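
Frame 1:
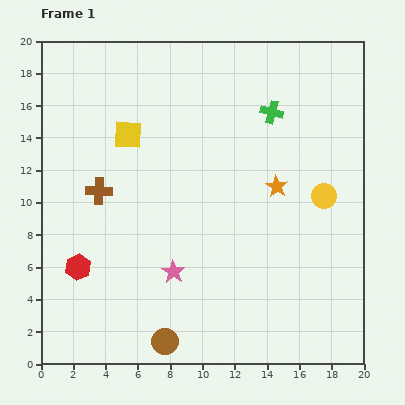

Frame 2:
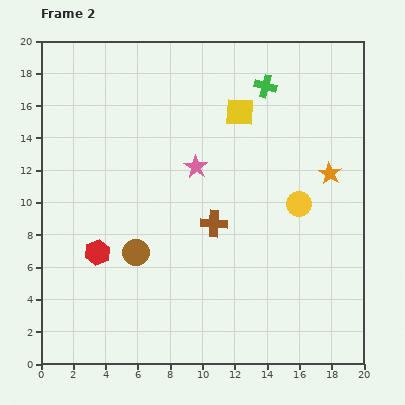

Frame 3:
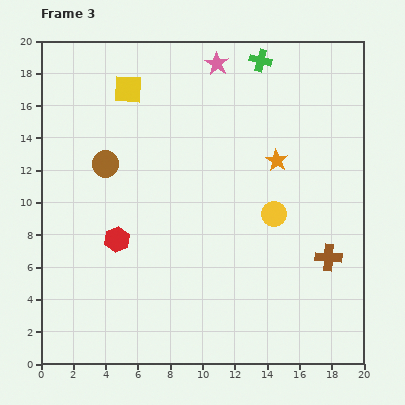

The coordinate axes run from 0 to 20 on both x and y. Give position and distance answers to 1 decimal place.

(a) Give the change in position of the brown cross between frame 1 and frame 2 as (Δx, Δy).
(7.1, -2.0)

The brown cross was at (3.6, 10.7) in frame 1 and (10.7, 8.7) in frame 2.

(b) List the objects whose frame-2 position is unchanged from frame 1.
none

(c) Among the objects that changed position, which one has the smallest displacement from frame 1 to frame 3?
the orange star

(moved 1.6)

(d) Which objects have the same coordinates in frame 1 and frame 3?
none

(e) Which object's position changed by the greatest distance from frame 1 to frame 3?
the brown cross

(moved 14.8; next 13.2)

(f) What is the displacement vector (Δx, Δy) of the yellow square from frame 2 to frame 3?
(-6.9, 1.4)

The yellow square was at (12.3, 15.6) in frame 2 and (5.4, 17.0) in frame 3.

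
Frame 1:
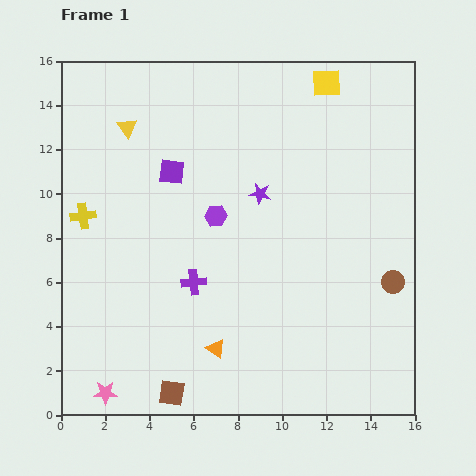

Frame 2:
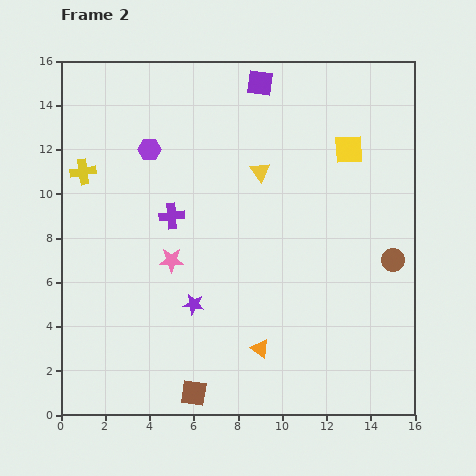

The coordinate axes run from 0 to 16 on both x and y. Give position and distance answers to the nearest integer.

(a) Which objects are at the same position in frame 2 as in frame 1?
none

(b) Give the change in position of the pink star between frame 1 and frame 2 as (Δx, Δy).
(3, 6)

The pink star was at (2, 1) in frame 1 and (5, 7) in frame 2.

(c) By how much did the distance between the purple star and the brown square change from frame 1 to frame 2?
-6

Distance in frame 1: 10. Distance in frame 2: 4.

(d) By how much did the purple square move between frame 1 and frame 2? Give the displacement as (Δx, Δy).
(4, 4)

The purple square was at (5, 11) in frame 1 and (9, 15) in frame 2.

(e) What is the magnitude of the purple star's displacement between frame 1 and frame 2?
6

The purple star moved from (9, 10) to (6, 5), a distance of √(3² + 5²) ≈ 6.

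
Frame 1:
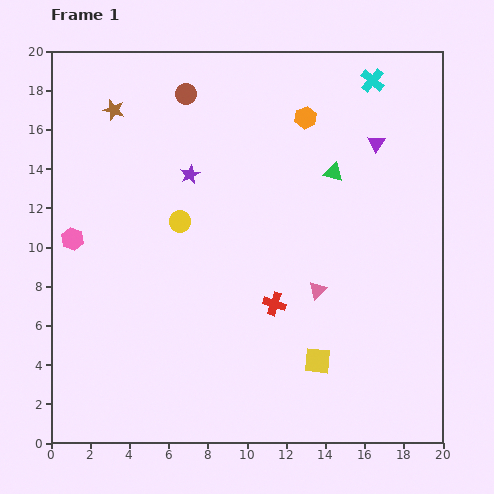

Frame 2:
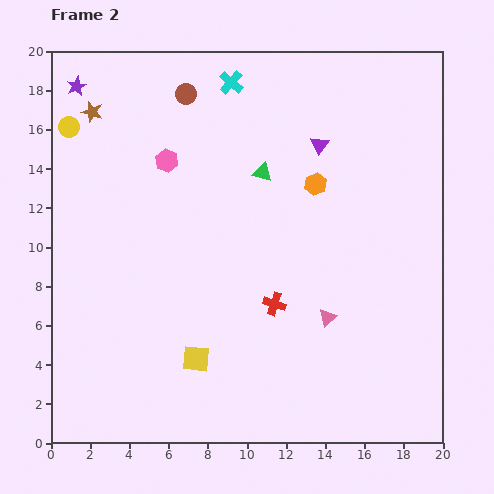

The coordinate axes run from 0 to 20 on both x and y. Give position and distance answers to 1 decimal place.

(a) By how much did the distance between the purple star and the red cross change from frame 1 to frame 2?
+7.1

Distance in frame 1: 7.9. Distance in frame 2: 15.0.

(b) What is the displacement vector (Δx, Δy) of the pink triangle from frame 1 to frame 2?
(0.5, -1.4)

The pink triangle was at (13.6, 7.8) in frame 1 and (14.1, 6.4) in frame 2.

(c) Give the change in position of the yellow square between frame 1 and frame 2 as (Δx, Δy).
(-6.2, 0.1)

The yellow square was at (13.6, 4.2) in frame 1 and (7.4, 4.3) in frame 2.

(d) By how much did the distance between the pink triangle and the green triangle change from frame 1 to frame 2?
+2.0

Distance in frame 1: 6.1. Distance in frame 2: 8.1.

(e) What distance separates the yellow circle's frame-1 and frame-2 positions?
7.5

The yellow circle moved from (6.6, 11.3) to (0.9, 16.1), a distance of √(5.7² + 4.8²) ≈ 7.5.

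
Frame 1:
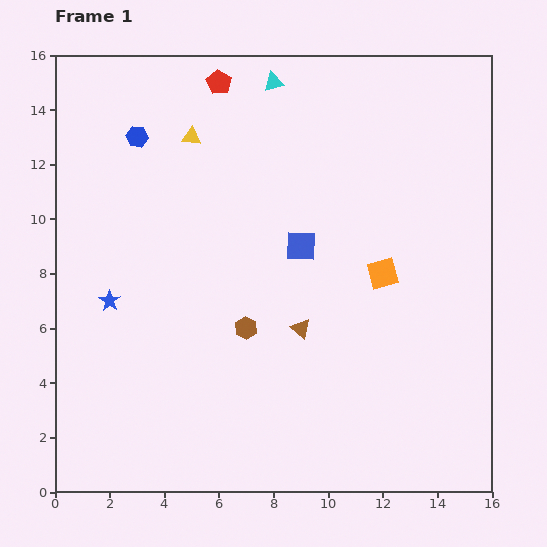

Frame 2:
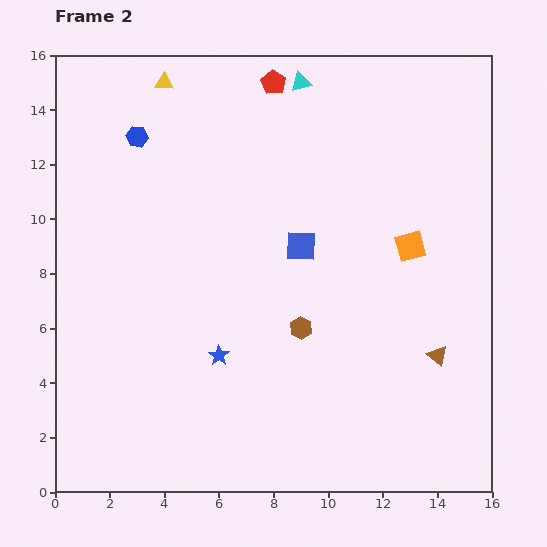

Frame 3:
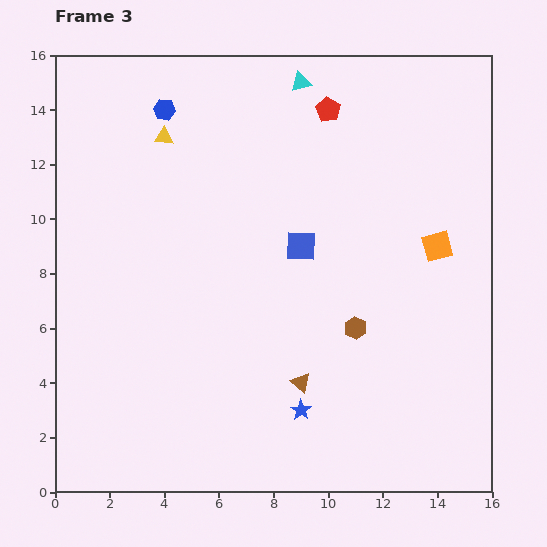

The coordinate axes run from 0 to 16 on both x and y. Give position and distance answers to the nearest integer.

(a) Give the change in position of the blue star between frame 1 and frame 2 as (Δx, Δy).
(4, -2)

The blue star was at (2, 7) in frame 1 and (6, 5) in frame 2.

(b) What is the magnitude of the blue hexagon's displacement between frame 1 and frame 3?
1

The blue hexagon moved from (3, 13) to (4, 14), a distance of √(1² + 1²) ≈ 1.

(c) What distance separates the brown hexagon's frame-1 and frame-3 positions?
4

The brown hexagon moved from (7, 6) to (11, 6), a distance of √(4² + 0²) ≈ 4.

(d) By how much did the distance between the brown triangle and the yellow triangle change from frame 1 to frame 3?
+2

Distance in frame 1: 8. Distance in frame 3: 10.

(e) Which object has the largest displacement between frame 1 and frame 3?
the blue star

(moved 8; next 4)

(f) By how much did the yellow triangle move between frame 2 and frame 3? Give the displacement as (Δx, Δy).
(0, -2)

The yellow triangle was at (4, 15) in frame 2 and (4, 13) in frame 3.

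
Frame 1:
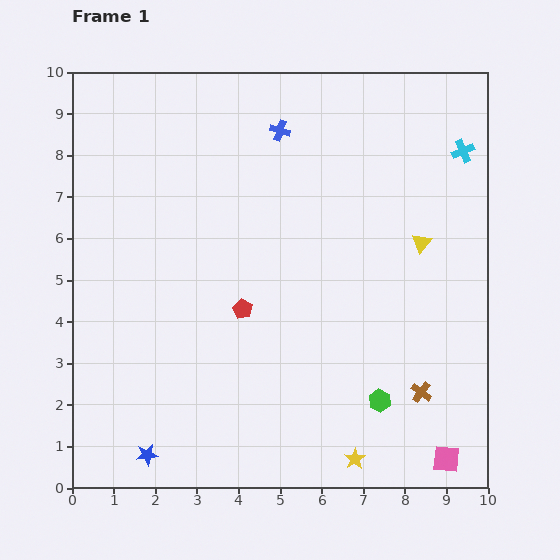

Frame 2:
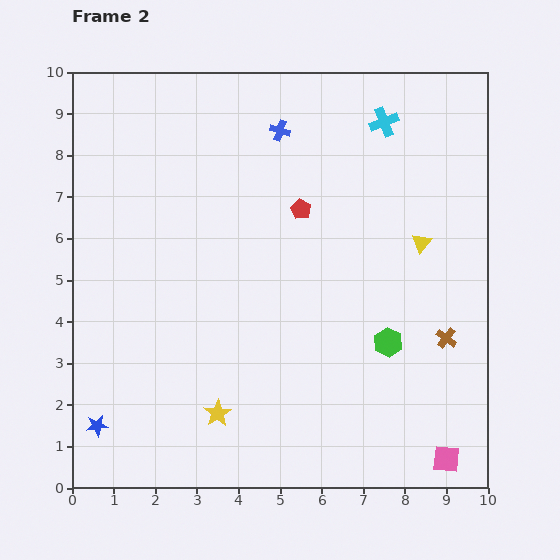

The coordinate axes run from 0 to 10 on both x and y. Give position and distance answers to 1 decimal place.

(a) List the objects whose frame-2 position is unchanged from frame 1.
the yellow triangle, the blue cross, the pink square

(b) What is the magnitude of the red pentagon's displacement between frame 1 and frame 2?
2.8

The red pentagon moved from (4.1, 4.3) to (5.5, 6.7), a distance of √(1.4² + 2.4²) ≈ 2.8.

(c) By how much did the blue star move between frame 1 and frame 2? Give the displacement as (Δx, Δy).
(-1.2, 0.7)

The blue star was at (1.8, 0.8) in frame 1 and (0.6, 1.5) in frame 2.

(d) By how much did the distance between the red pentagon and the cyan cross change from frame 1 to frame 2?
-3.6

Distance in frame 1: 6.5. Distance in frame 2: 2.9.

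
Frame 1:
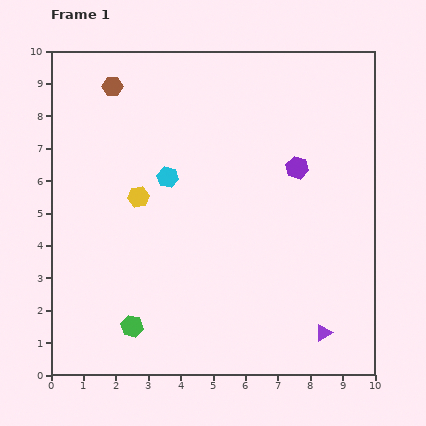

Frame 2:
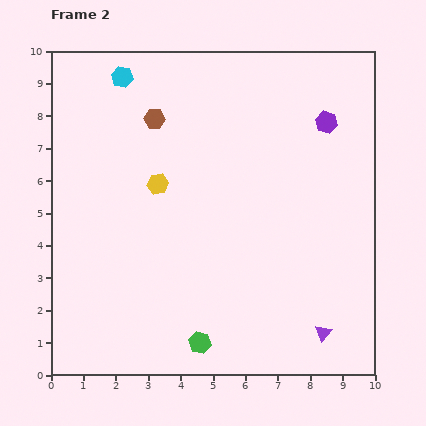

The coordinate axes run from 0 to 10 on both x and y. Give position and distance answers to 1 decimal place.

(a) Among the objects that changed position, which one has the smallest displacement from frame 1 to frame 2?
the yellow hexagon

(moved 0.7)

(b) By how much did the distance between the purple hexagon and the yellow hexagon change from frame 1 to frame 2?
+0.5

Distance in frame 1: 5.0. Distance in frame 2: 5.5.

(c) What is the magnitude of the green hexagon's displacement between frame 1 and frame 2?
2.2

The green hexagon moved from (2.5, 1.5) to (4.6, 1.0), a distance of √(2.1² + 0.5²) ≈ 2.2.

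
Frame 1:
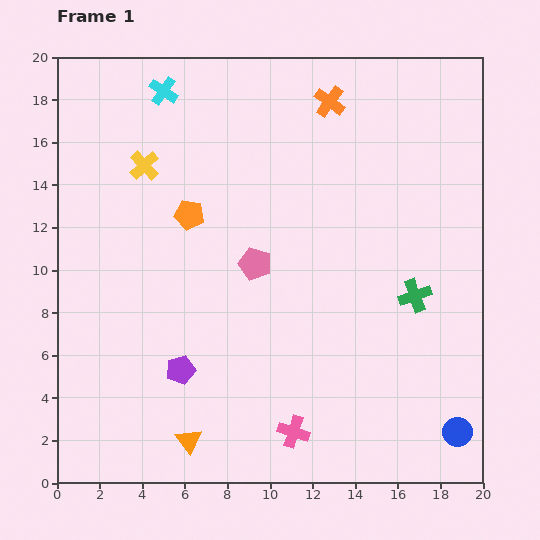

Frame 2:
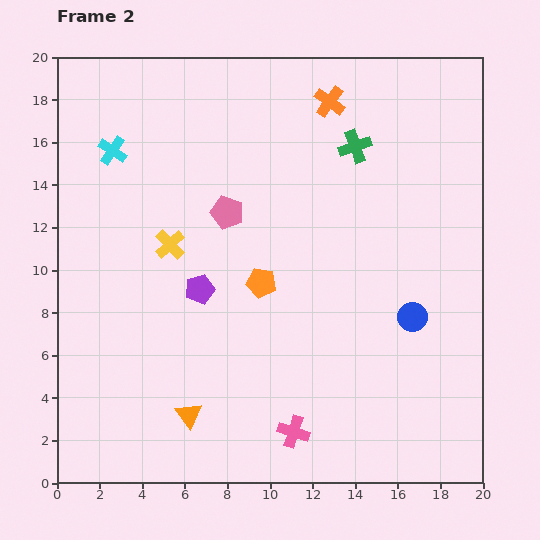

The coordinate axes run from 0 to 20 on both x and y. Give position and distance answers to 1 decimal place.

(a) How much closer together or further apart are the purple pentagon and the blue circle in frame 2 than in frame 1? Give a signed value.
-3.2

Distance in frame 1: 13.3. Distance in frame 2: 10.1.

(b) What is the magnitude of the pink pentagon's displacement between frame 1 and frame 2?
2.7

The pink pentagon moved from (9.3, 10.3) to (8.0, 12.7), a distance of √(1.3² + 2.4²) ≈ 2.7.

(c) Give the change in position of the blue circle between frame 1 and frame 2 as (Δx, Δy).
(-2.1, 5.4)

The blue circle was at (18.8, 2.4) in frame 1 and (16.7, 7.8) in frame 2.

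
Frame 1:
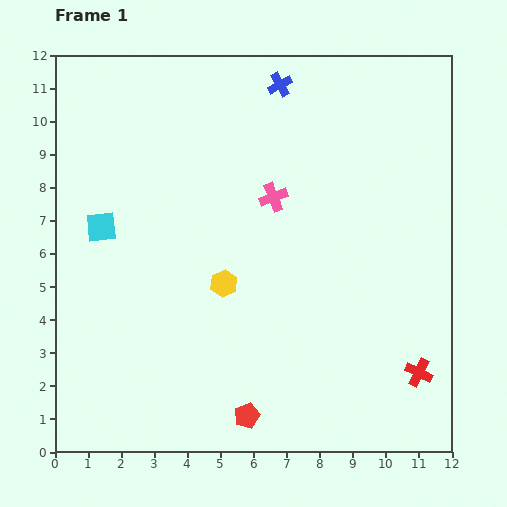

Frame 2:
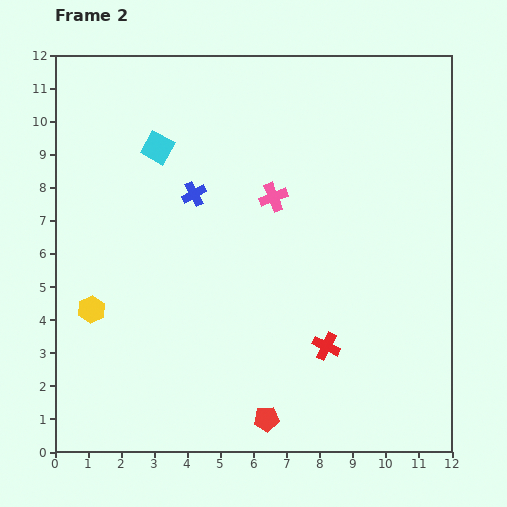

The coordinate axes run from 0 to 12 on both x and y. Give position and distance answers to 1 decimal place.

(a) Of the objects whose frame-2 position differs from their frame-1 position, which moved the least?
the red pentagon

(moved 0.6)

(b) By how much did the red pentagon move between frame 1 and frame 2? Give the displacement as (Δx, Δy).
(0.6, -0.1)

The red pentagon was at (5.8, 1.1) in frame 1 and (6.4, 1.0) in frame 2.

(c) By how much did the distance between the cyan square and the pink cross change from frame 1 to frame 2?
-1.5

Distance in frame 1: 5.3. Distance in frame 2: 3.8.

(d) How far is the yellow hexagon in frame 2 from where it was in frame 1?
4.1

The yellow hexagon moved from (5.1, 5.1) to (1.1, 4.3), a distance of √(4.0² + 0.8²) ≈ 4.1.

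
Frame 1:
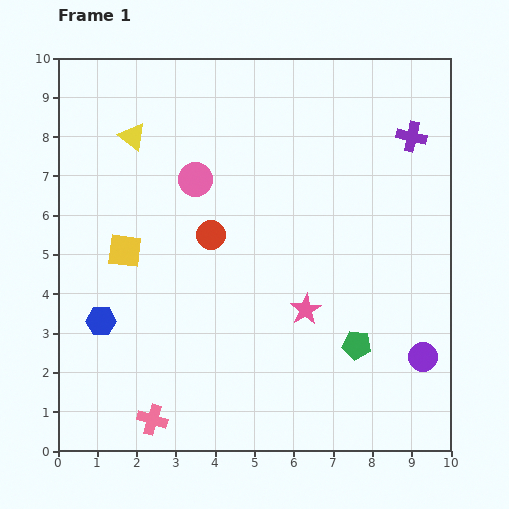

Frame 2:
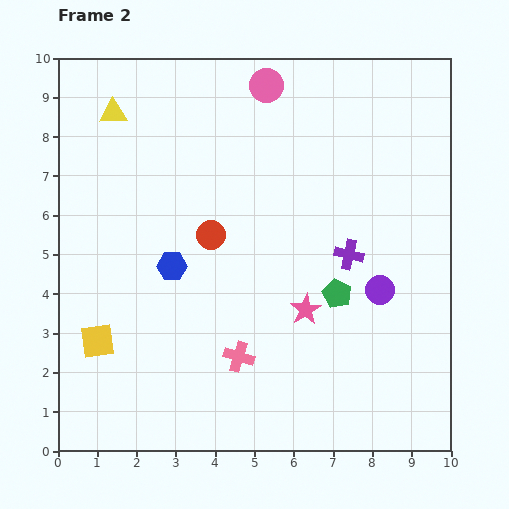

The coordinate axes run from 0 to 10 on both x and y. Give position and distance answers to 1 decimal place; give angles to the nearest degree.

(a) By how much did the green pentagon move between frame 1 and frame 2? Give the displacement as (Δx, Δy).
(-0.5, 1.3)

The green pentagon was at (7.6, 2.7) in frame 1 and (7.1, 4.0) in frame 2.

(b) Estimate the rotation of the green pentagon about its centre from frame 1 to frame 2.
18° clockwise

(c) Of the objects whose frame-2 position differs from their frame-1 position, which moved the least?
the yellow triangle

(moved 0.8)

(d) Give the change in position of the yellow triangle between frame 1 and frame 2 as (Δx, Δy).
(-0.5, 0.6)

The yellow triangle was at (1.9, 8.0) in frame 1 and (1.4, 8.6) in frame 2.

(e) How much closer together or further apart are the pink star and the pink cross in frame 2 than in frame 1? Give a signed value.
-2.7

Distance in frame 1: 4.8. Distance in frame 2: 2.1.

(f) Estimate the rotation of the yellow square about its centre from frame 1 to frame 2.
15° counter-clockwise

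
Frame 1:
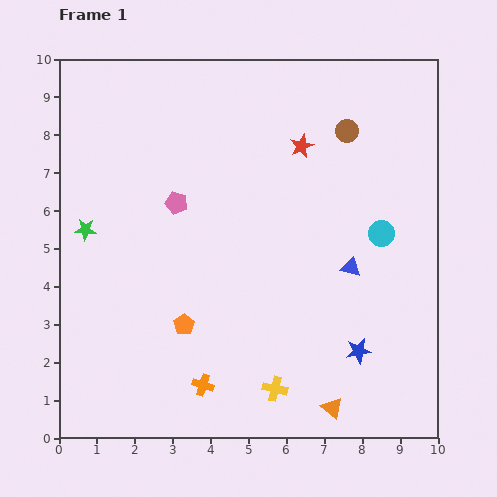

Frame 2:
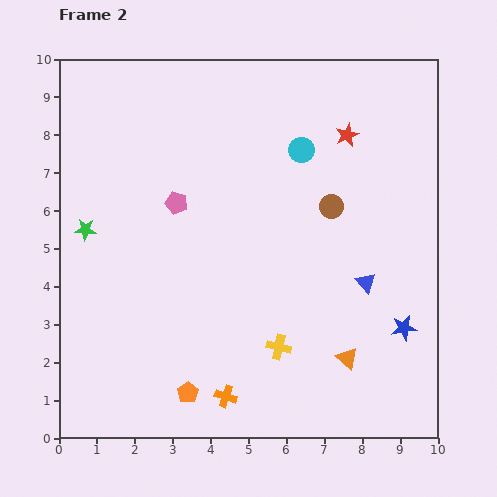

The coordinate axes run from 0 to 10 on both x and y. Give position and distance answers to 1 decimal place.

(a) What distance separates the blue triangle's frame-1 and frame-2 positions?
0.6

The blue triangle moved from (7.7, 4.5) to (8.1, 4.1), a distance of √(0.4² + 0.4²) ≈ 0.6.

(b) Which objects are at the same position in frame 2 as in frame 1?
the pink pentagon, the green star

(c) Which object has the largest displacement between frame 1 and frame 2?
the cyan circle

(moved 3.0; next 2.0)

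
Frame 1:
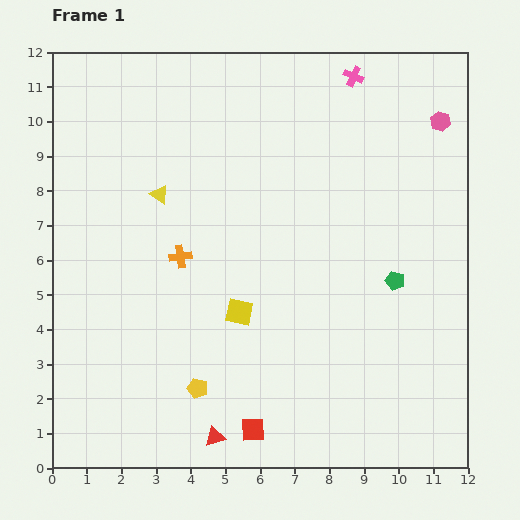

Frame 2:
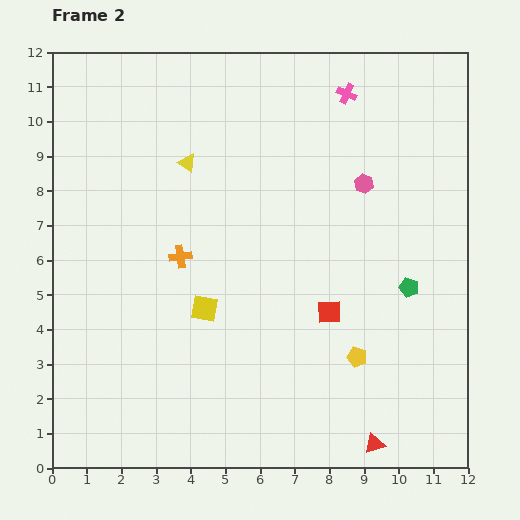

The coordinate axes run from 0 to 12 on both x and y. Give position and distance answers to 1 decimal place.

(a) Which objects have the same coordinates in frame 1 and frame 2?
the orange cross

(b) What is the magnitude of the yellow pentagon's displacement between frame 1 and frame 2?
4.7

The yellow pentagon moved from (4.2, 2.3) to (8.8, 3.2), a distance of √(4.6² + 0.9²) ≈ 4.7.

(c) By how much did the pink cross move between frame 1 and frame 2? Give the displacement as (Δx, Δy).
(-0.2, -0.5)

The pink cross was at (8.7, 11.3) in frame 1 and (8.5, 10.8) in frame 2.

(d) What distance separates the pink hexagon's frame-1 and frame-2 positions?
2.8

The pink hexagon moved from (11.2, 10.0) to (9.0, 8.2), a distance of √(2.2² + 1.8²) ≈ 2.8.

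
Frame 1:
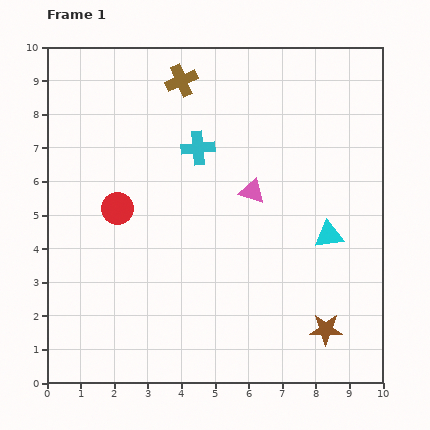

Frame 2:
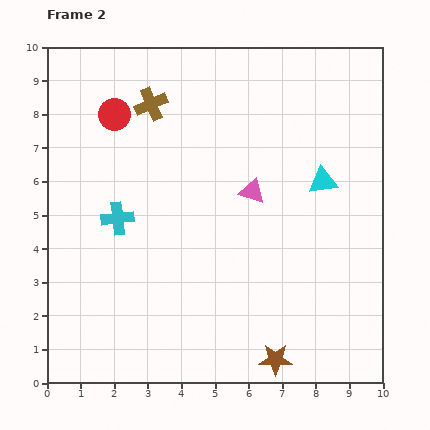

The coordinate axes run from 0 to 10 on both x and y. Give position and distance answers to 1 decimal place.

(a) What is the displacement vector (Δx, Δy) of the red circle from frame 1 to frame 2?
(-0.1, 2.8)

The red circle was at (2.1, 5.2) in frame 1 and (2.0, 8.0) in frame 2.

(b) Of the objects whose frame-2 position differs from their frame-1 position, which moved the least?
the brown cross

(moved 1.1)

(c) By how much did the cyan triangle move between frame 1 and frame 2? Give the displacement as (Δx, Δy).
(-0.2, 1.6)

The cyan triangle was at (8.4, 4.4) in frame 1 and (8.2, 6.0) in frame 2.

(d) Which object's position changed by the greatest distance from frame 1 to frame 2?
the cyan cross

(moved 3.2; next 2.8)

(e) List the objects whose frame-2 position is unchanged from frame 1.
the pink triangle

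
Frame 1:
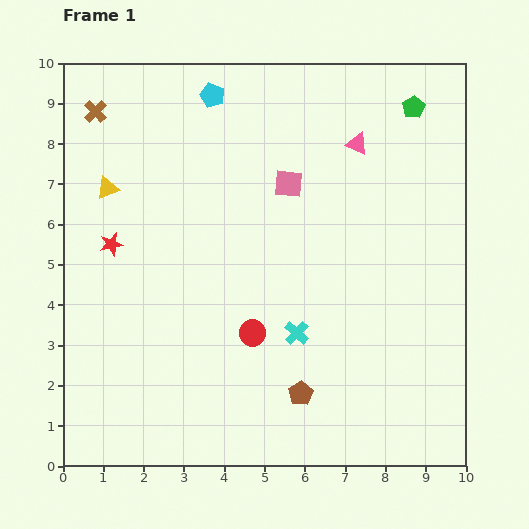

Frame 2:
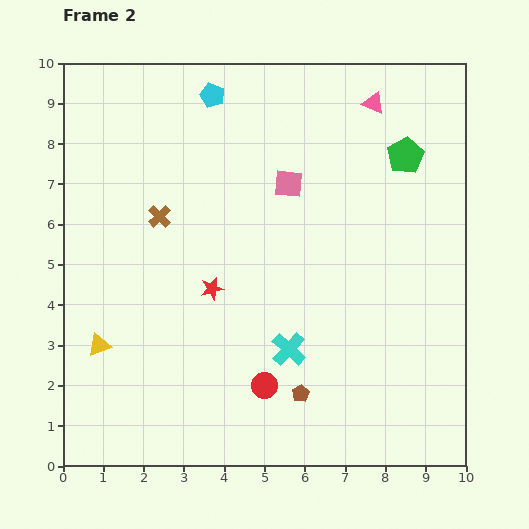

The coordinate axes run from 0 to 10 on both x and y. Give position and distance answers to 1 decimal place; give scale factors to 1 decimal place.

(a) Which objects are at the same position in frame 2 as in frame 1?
the brown pentagon, the cyan pentagon, the pink square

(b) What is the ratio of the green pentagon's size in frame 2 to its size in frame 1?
1.6×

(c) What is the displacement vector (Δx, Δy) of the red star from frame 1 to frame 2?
(2.5, -1.1)

The red star was at (1.2, 5.5) in frame 1 and (3.7, 4.4) in frame 2.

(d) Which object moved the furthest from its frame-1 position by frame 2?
the yellow triangle

(moved 3.9; next 3.1)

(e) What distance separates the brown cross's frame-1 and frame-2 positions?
3.1

The brown cross moved from (0.8, 8.8) to (2.4, 6.2), a distance of √(1.6² + 2.6²) ≈ 3.1.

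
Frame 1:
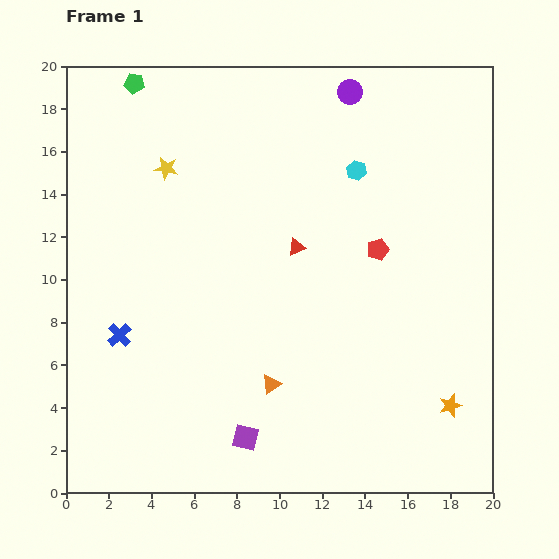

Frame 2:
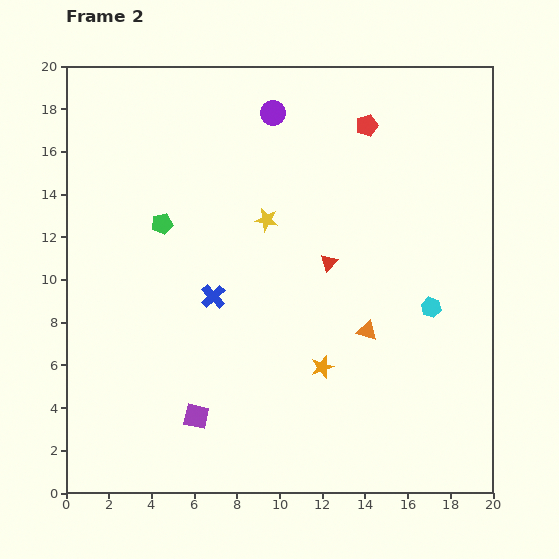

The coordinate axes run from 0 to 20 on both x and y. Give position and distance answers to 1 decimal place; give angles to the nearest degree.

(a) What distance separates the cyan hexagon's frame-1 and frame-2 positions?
7.3

The cyan hexagon moved from (13.6, 15.1) to (17.1, 8.7), a distance of √(3.5² + 6.4²) ≈ 7.3.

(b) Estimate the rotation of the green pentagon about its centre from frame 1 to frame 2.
20° counter-clockwise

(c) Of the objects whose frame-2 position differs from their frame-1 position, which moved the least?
the red triangle

(moved 1.7)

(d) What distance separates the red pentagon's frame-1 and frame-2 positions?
5.8

The red pentagon moved from (14.6, 11.4) to (14.1, 17.2), a distance of √(0.5² + 5.8²) ≈ 5.8.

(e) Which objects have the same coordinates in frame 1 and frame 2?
none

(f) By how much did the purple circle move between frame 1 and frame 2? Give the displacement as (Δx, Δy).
(-3.6, -1.0)

The purple circle was at (13.3, 18.8) in frame 1 and (9.7, 17.8) in frame 2.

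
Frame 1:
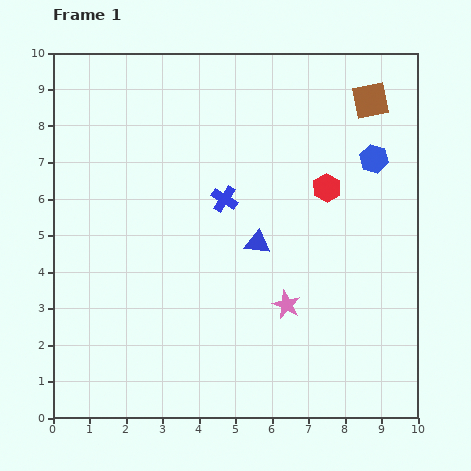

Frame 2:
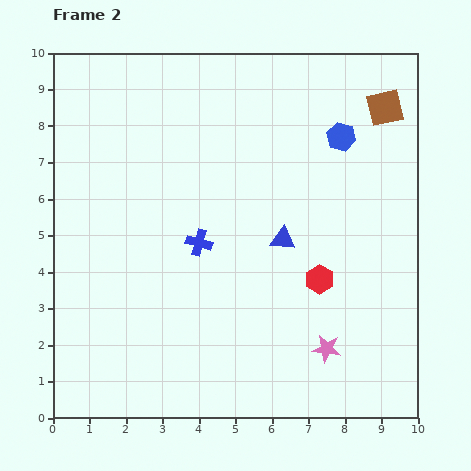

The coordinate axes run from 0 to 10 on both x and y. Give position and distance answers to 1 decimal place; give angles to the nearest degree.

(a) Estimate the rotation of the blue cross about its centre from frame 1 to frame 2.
17° counter-clockwise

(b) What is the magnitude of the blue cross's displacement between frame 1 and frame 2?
1.4

The blue cross moved from (4.7, 6.0) to (4.0, 4.8), a distance of √(0.7² + 1.2²) ≈ 1.4.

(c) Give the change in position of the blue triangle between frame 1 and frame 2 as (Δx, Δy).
(0.7, 0.1)

The blue triangle was at (5.6, 4.8) in frame 1 and (6.3, 4.9) in frame 2.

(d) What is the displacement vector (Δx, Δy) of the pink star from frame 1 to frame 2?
(1.1, -1.2)

The pink star was at (6.4, 3.1) in frame 1 and (7.5, 1.9) in frame 2.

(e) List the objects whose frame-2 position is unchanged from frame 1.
none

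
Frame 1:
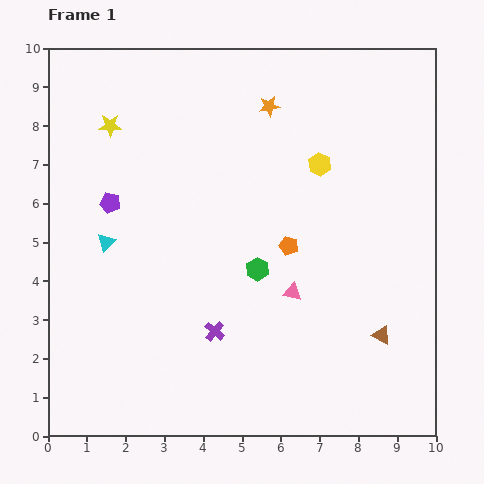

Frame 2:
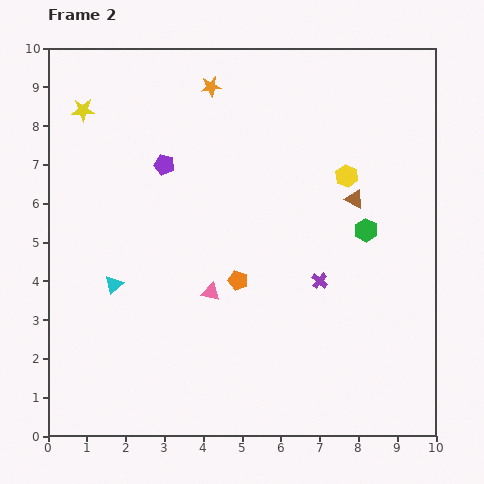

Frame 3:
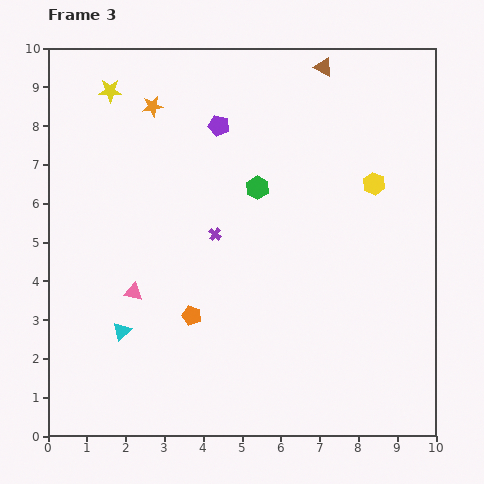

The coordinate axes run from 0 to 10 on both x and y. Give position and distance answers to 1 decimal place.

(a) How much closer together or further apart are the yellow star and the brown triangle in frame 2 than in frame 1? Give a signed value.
-1.4

Distance in frame 1: 8.8. Distance in frame 2: 7.4.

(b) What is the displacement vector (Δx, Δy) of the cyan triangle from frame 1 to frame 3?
(0.4, -2.3)

The cyan triangle was at (1.5, 5.0) in frame 1 and (1.9, 2.7) in frame 3.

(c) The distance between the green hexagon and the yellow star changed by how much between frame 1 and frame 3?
-0.8

Distance in frame 1: 5.3. Distance in frame 3: 4.5.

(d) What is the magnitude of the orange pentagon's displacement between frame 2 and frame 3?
1.5

The orange pentagon moved from (4.9, 4.0) to (3.7, 3.1), a distance of √(1.2² + 0.9²) ≈ 1.5.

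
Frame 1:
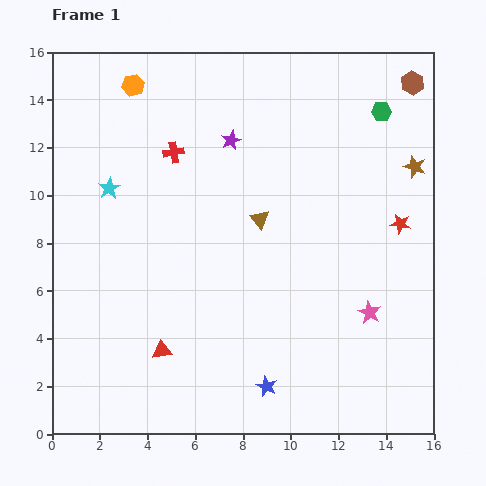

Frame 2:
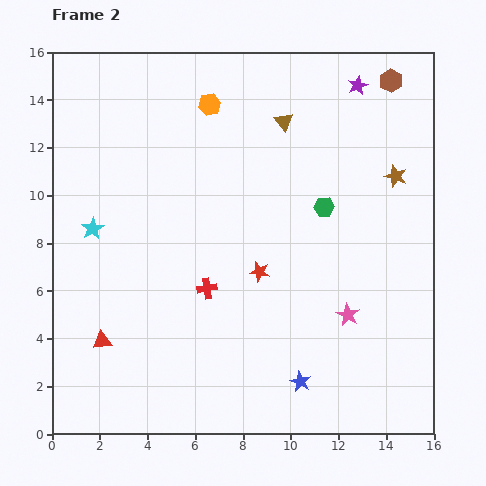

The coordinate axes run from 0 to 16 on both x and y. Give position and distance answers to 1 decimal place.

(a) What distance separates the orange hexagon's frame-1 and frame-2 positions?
3.3

The orange hexagon moved from (3.4, 14.6) to (6.6, 13.8), a distance of √(3.2² + 0.8²) ≈ 3.3.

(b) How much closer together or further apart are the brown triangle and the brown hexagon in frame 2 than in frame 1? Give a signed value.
-3.8

Distance in frame 1: 8.6. Distance in frame 2: 4.8.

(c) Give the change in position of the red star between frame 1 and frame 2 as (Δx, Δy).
(-5.9, -2.0)

The red star was at (14.6, 8.8) in frame 1 and (8.7, 6.8) in frame 2.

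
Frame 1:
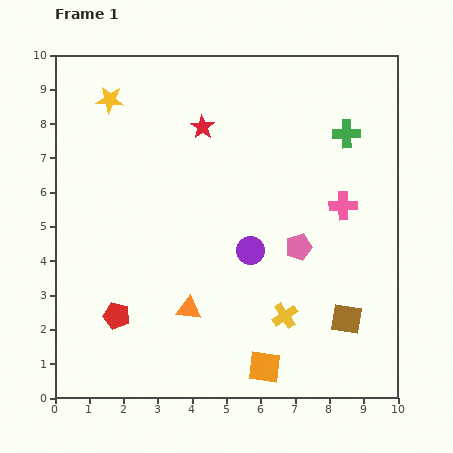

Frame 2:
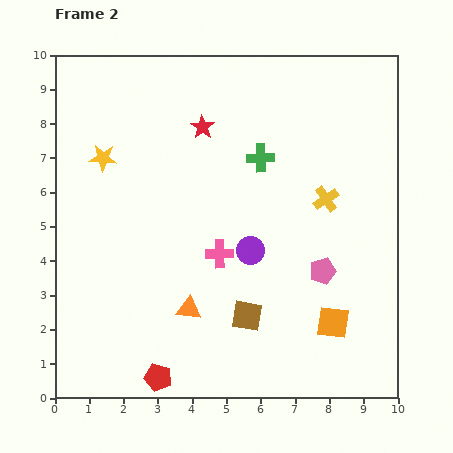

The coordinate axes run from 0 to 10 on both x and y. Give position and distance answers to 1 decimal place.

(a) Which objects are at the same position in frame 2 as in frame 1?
the orange triangle, the red star, the purple circle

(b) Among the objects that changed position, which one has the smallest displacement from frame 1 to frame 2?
the pink pentagon

(moved 1.0)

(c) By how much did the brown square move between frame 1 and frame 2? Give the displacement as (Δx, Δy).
(-2.9, 0.1)

The brown square was at (8.5, 2.3) in frame 1 and (5.6, 2.4) in frame 2.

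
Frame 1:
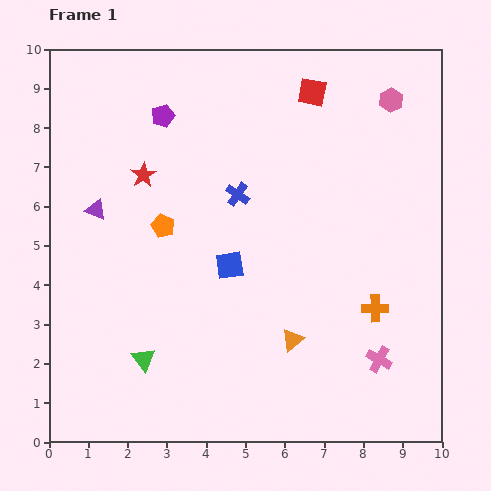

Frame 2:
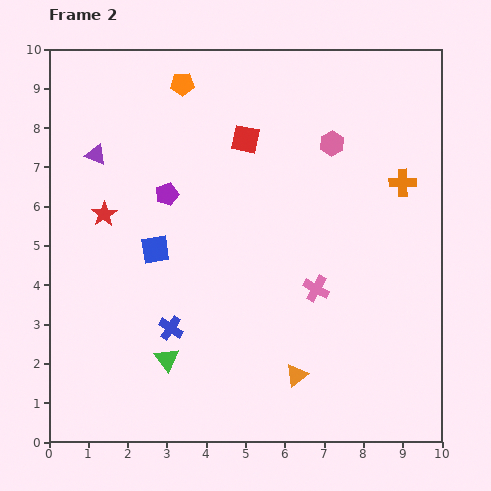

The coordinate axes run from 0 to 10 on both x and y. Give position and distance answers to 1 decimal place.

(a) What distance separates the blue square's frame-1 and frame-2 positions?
1.9

The blue square moved from (4.6, 4.5) to (2.7, 4.9), a distance of √(1.9² + 0.4²) ≈ 1.9.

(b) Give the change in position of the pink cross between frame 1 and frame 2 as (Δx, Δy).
(-1.6, 1.8)

The pink cross was at (8.4, 2.1) in frame 1 and (6.8, 3.9) in frame 2.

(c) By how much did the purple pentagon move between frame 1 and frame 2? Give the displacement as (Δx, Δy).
(0.1, -2.0)

The purple pentagon was at (2.9, 8.3) in frame 1 and (3.0, 6.3) in frame 2.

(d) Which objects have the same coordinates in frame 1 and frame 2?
none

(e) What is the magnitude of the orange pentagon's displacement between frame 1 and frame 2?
3.6

The orange pentagon moved from (2.9, 5.5) to (3.4, 9.1), a distance of √(0.5² + 3.6²) ≈ 3.6.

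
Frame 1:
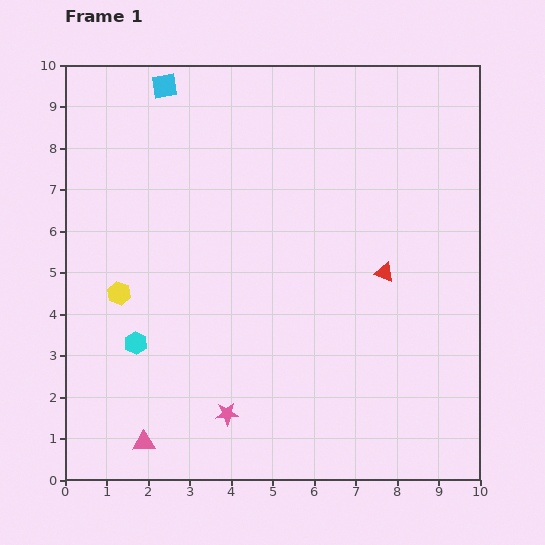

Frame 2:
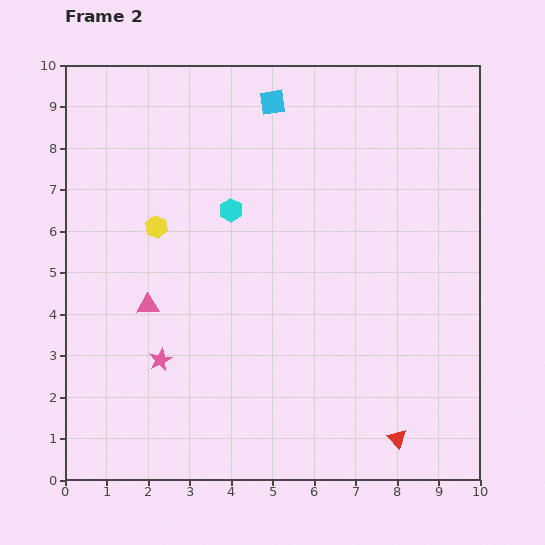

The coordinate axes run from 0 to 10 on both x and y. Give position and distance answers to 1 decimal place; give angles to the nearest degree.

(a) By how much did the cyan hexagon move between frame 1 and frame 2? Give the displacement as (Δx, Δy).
(2.3, 3.2)

The cyan hexagon was at (1.7, 3.3) in frame 1 and (4.0, 6.5) in frame 2.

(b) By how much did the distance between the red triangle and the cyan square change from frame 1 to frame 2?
+1.6

Distance in frame 1: 7.0. Distance in frame 2: 8.6.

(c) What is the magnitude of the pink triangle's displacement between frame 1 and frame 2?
3.3

The pink triangle moved from (1.9, 0.9) to (2.0, 4.2), a distance of √(0.1² + 3.3²) ≈ 3.3.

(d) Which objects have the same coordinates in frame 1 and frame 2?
none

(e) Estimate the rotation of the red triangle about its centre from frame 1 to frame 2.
25° clockwise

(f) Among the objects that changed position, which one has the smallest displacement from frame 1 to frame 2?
the yellow hexagon

(moved 1.8)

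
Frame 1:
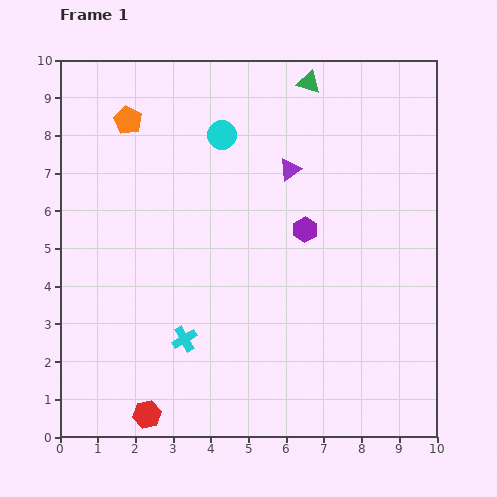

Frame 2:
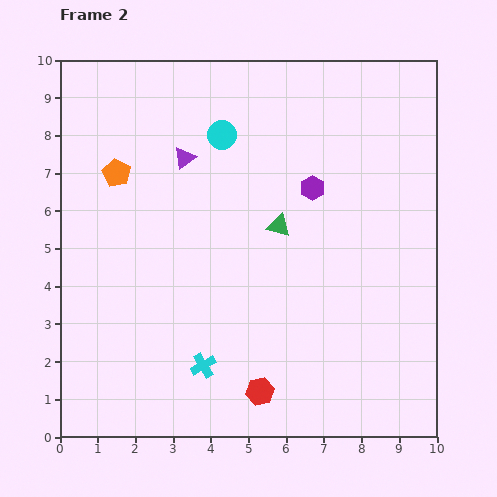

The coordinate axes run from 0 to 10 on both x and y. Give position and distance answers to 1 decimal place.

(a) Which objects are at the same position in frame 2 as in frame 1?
the cyan circle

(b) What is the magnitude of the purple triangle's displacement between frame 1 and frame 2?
2.8

The purple triangle moved from (6.1, 7.1) to (3.3, 7.4), a distance of √(2.8² + 0.3²) ≈ 2.8.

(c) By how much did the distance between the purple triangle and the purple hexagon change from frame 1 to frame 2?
+1.9

Distance in frame 1: 1.6. Distance in frame 2: 3.5.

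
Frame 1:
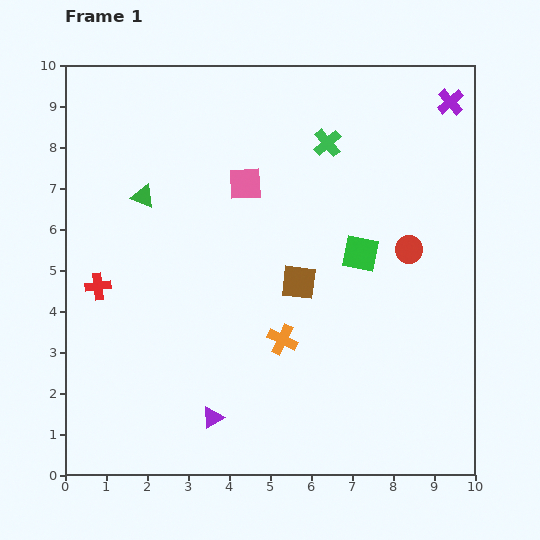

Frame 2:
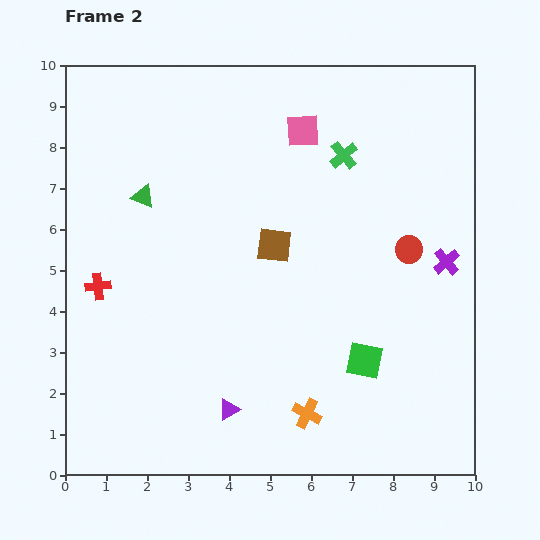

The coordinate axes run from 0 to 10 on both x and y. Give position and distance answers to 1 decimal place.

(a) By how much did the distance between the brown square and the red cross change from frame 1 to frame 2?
-0.5

Distance in frame 1: 4.9. Distance in frame 2: 4.4.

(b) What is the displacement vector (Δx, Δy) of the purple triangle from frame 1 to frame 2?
(0.4, 0.2)

The purple triangle was at (3.6, 1.4) in frame 1 and (4.0, 1.6) in frame 2.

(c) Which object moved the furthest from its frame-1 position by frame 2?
the purple cross

(moved 3.9; next 2.6)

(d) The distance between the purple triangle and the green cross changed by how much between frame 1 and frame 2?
-0.5

Distance in frame 1: 7.3. Distance in frame 2: 6.8.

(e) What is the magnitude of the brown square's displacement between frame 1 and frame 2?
1.1

The brown square moved from (5.7, 4.7) to (5.1, 5.6), a distance of √(0.6² + 0.9²) ≈ 1.1.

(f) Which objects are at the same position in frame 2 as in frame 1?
the red cross, the green triangle, the red circle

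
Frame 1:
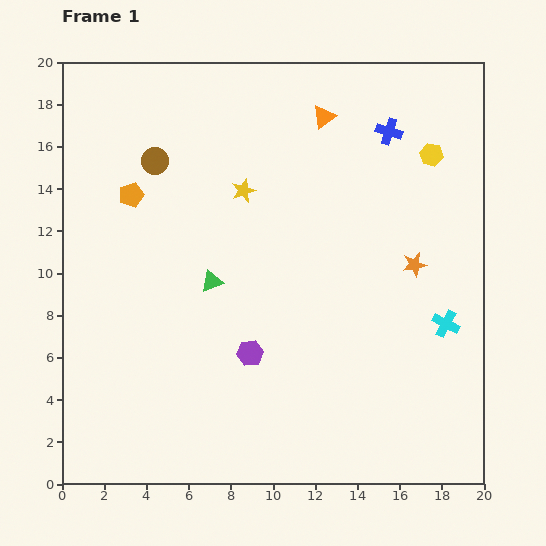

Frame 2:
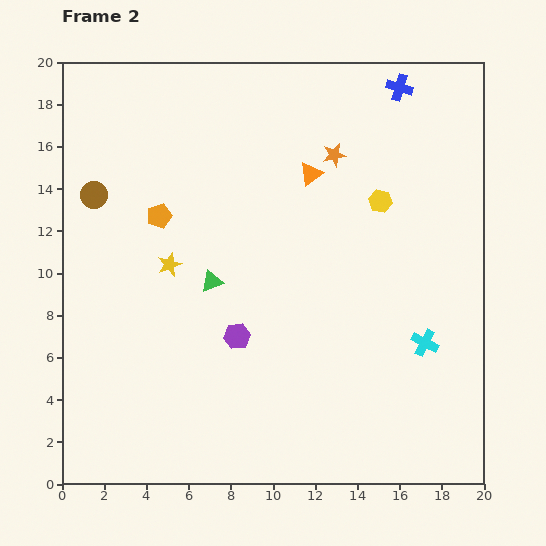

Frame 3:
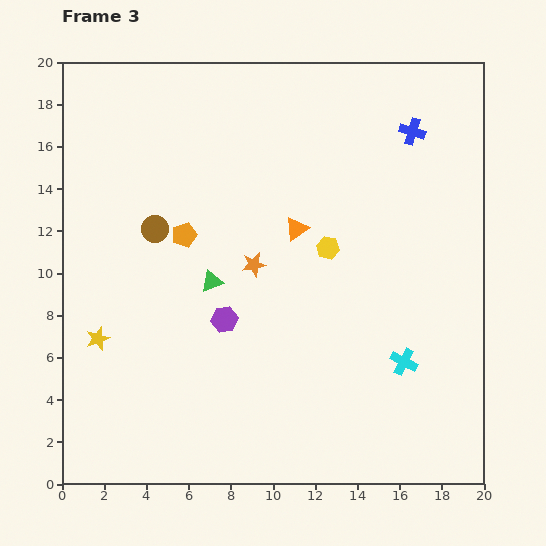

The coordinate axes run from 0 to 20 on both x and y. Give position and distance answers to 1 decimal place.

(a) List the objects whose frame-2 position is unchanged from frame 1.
the green triangle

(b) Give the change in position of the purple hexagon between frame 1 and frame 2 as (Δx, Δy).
(-0.6, 0.8)

The purple hexagon was at (8.9, 6.2) in frame 1 and (8.3, 7.0) in frame 2.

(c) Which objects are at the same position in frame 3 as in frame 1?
the green triangle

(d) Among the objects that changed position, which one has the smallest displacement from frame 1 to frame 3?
the blue cross

(moved 1.1)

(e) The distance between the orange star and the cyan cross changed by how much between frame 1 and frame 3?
+5.3

Distance in frame 1: 3.2. Distance in frame 3: 8.5.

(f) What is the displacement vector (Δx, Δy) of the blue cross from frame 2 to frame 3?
(0.6, -2.1)

The blue cross was at (16.0, 18.8) in frame 2 and (16.6, 16.7) in frame 3.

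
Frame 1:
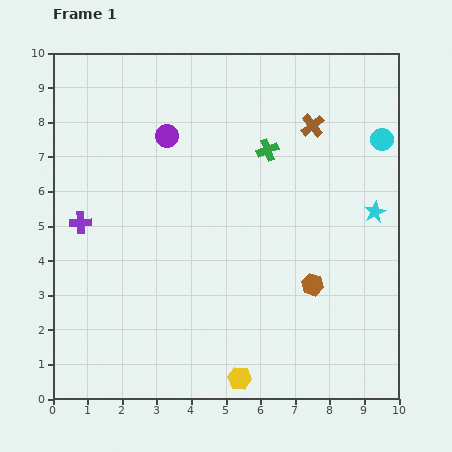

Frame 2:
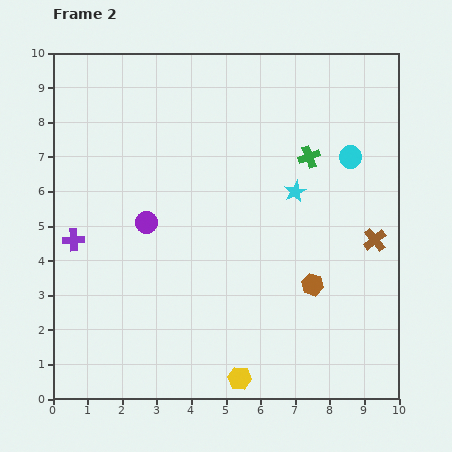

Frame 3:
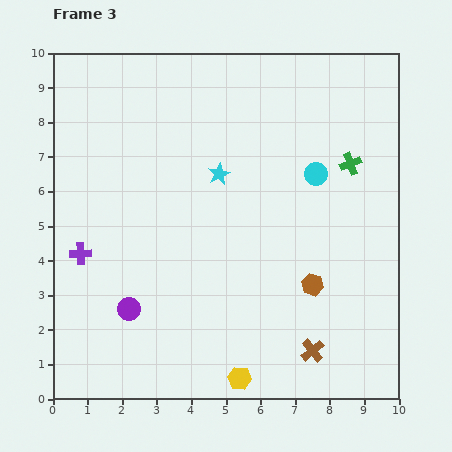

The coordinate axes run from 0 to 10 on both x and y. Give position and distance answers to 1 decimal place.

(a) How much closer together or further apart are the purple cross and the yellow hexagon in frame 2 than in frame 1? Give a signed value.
-0.2

Distance in frame 1: 6.4. Distance in frame 2: 6.2.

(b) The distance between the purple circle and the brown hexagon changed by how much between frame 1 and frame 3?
-0.7

Distance in frame 1: 6.0. Distance in frame 3: 5.3.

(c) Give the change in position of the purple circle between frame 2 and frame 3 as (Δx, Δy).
(-0.5, -2.5)

The purple circle was at (2.7, 5.1) in frame 2 and (2.2, 2.6) in frame 3.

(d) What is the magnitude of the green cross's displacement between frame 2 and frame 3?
1.2

The green cross moved from (7.4, 7.0) to (8.6, 6.8), a distance of √(1.2² + 0.2²) ≈ 1.2.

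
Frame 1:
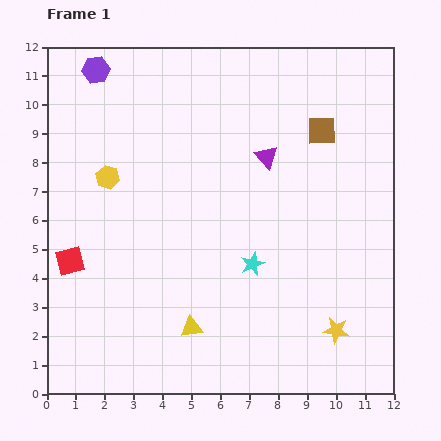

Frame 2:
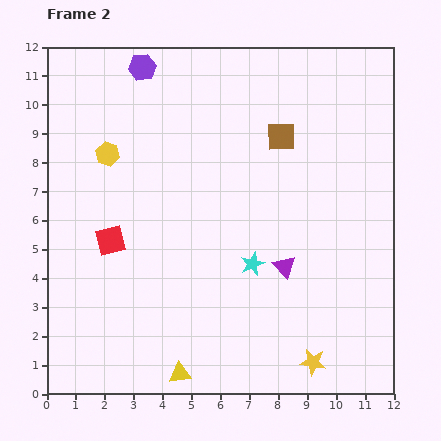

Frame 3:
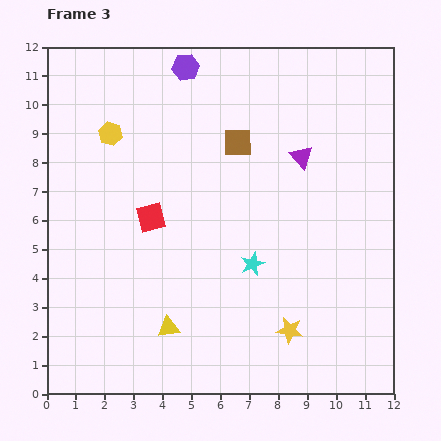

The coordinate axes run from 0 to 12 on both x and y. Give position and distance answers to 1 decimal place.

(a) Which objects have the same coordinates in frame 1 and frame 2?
the cyan star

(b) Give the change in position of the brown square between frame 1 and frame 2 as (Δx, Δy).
(-1.4, -0.2)

The brown square was at (9.5, 9.1) in frame 1 and (8.1, 8.9) in frame 2.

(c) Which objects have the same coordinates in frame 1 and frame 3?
the cyan star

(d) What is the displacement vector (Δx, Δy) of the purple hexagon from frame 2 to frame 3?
(1.5, 0.0)

The purple hexagon was at (3.3, 11.3) in frame 2 and (4.8, 11.3) in frame 3.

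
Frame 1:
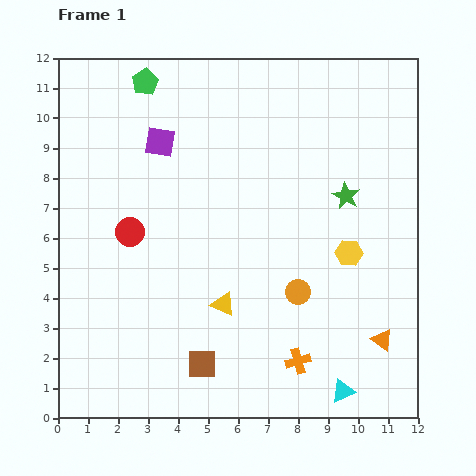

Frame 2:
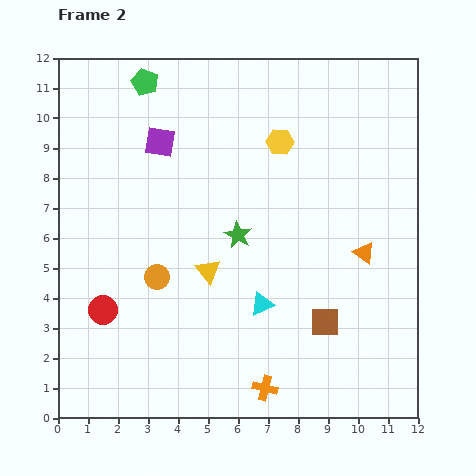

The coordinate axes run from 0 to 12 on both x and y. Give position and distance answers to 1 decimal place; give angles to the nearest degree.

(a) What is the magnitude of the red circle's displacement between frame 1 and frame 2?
2.8

The red circle moved from (2.4, 6.2) to (1.5, 3.6), a distance of √(0.9² + 2.6²) ≈ 2.8.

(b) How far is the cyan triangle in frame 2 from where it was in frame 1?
4.0

The cyan triangle moved from (9.5, 0.9) to (6.8, 3.8), a distance of √(2.7² + 2.9²) ≈ 4.0.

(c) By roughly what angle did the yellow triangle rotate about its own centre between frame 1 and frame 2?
25° clockwise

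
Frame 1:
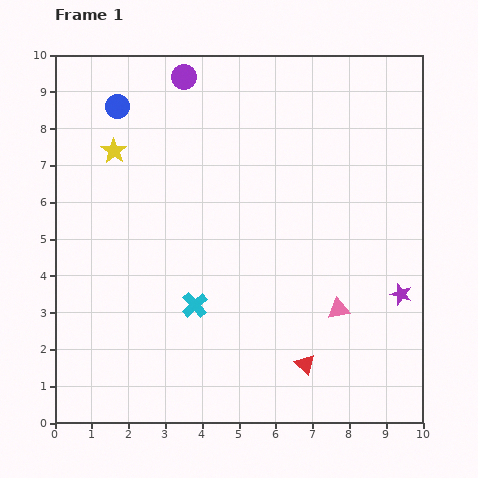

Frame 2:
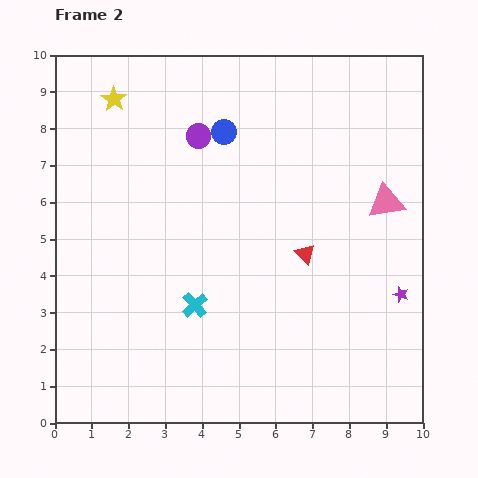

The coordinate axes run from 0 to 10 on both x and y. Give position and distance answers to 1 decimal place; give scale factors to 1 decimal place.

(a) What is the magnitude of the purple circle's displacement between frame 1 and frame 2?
1.6

The purple circle moved from (3.5, 9.4) to (3.9, 7.8), a distance of √(0.4² + 1.6²) ≈ 1.6.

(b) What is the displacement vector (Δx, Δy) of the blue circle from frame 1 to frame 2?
(2.9, -0.7)

The blue circle was at (1.7, 8.6) in frame 1 and (4.6, 7.9) in frame 2.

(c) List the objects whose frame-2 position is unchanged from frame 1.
the purple star, the cyan cross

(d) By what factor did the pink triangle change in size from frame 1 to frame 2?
1.7×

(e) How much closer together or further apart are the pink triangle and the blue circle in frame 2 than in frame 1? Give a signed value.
-3.3

Distance in frame 1: 8.1. Distance in frame 2: 4.8.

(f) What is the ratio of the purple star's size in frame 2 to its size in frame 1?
0.7×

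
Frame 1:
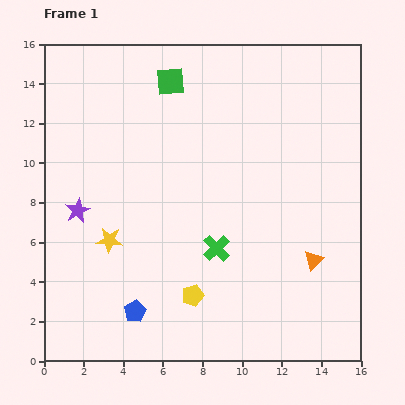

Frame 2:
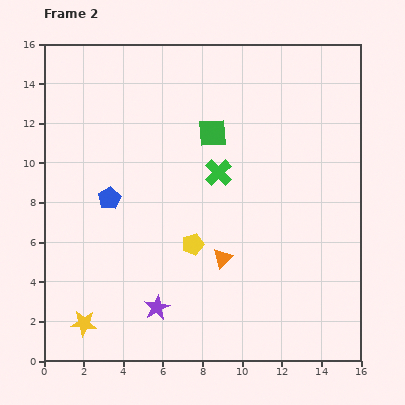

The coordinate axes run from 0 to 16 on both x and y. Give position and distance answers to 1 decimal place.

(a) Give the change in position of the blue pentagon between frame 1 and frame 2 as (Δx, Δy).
(-1.3, 5.7)

The blue pentagon was at (4.6, 2.5) in frame 1 and (3.3, 8.2) in frame 2.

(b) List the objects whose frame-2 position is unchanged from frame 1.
none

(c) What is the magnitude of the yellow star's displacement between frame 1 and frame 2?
4.4

The yellow star moved from (3.3, 6.1) to (2.0, 1.9), a distance of √(1.3² + 4.2²) ≈ 4.4.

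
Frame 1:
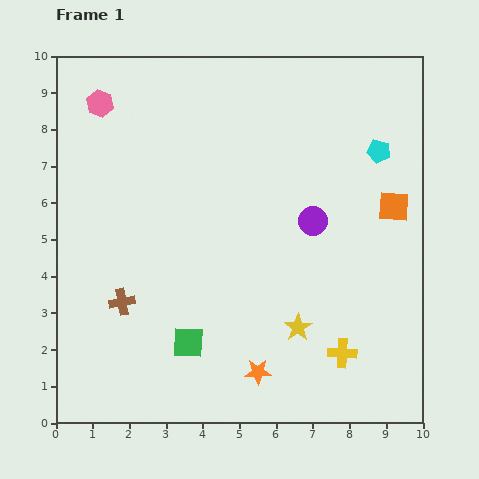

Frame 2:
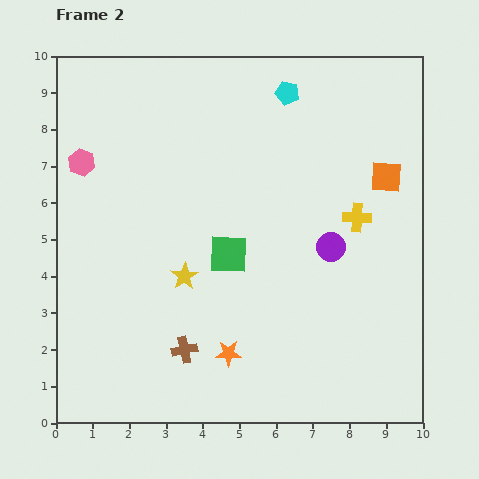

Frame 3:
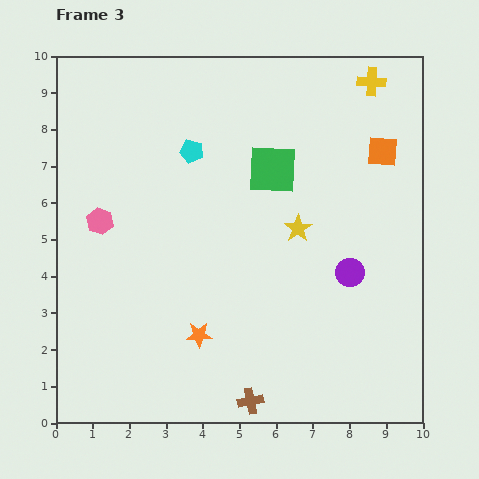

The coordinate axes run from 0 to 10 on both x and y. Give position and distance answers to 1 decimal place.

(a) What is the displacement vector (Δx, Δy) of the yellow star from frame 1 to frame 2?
(-3.1, 1.4)

The yellow star was at (6.6, 2.6) in frame 1 and (3.5, 4.0) in frame 2.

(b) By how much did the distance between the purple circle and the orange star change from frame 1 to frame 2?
-0.4

Distance in frame 1: 4.4. Distance in frame 2: 4.0.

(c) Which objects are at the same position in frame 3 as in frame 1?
none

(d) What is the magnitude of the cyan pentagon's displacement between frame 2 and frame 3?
3.1

The cyan pentagon moved from (6.3, 9.0) to (3.7, 7.4), a distance of √(2.6² + 1.6²) ≈ 3.1.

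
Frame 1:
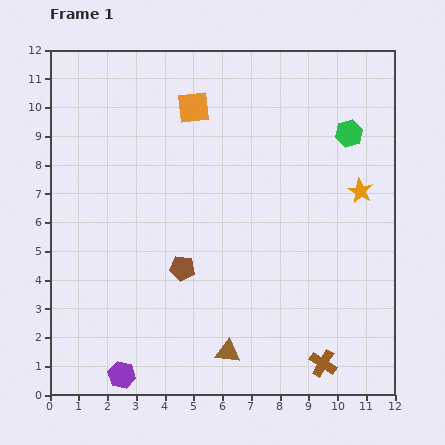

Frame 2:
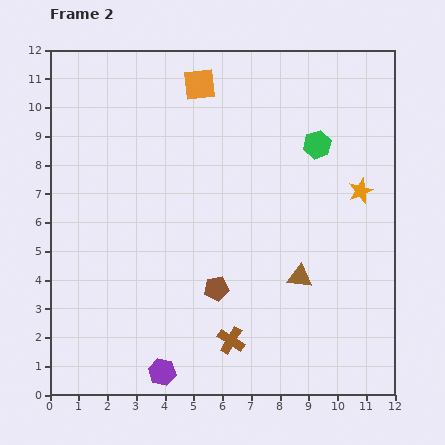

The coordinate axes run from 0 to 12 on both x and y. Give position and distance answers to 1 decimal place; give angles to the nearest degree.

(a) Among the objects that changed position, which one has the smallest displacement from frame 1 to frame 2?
the orange square

(moved 0.8)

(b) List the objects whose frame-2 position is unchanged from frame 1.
the orange star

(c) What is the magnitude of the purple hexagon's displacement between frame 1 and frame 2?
1.4

The purple hexagon moved from (2.5, 0.7) to (3.9, 0.8), a distance of √(1.4² + 0.1²) ≈ 1.4.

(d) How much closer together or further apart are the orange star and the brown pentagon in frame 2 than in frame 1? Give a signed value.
-0.8

Distance in frame 1: 6.8. Distance in frame 2: 6.0.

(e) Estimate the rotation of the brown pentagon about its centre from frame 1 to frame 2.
16° counter-clockwise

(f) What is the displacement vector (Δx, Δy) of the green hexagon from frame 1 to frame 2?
(-1.1, -0.4)

The green hexagon was at (10.4, 9.1) in frame 1 and (9.3, 8.7) in frame 2.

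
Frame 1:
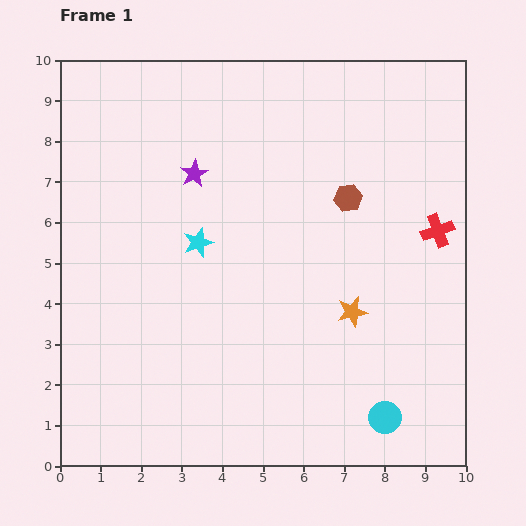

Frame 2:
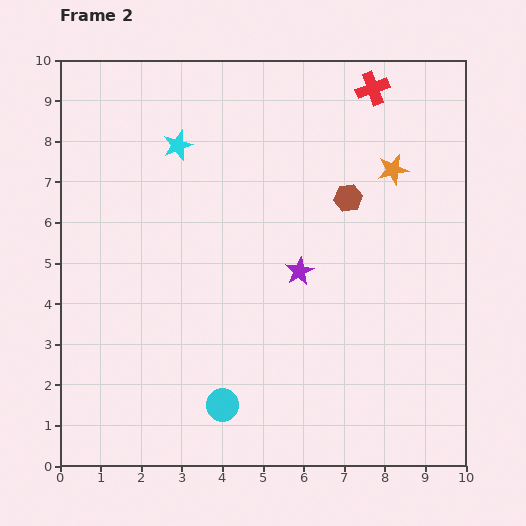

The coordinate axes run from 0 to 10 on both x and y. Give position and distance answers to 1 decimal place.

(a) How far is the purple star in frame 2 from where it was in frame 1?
3.5

The purple star moved from (3.3, 7.2) to (5.9, 4.8), a distance of √(2.6² + 2.4²) ≈ 3.5.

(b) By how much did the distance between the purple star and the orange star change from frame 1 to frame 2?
-1.8

Distance in frame 1: 5.2. Distance in frame 2: 3.4.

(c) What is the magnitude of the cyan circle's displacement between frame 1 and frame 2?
4.0

The cyan circle moved from (8.0, 1.2) to (4.0, 1.5), a distance of √(4.0² + 0.3²) ≈ 4.0.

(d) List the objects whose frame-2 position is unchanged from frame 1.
the brown hexagon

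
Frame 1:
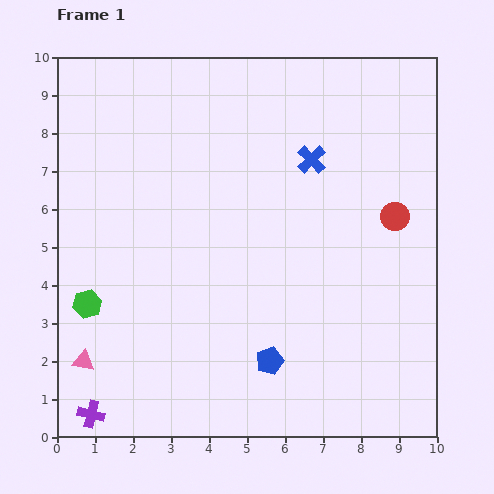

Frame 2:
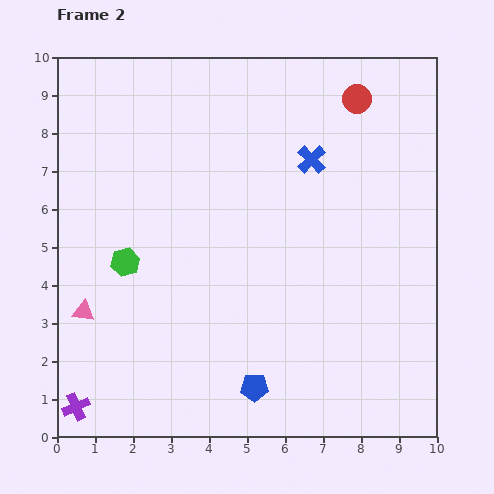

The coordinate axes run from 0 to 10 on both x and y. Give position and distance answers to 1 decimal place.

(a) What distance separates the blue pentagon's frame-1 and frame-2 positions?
0.8

The blue pentagon moved from (5.6, 2.0) to (5.2, 1.3), a distance of √(0.4² + 0.7²) ≈ 0.8.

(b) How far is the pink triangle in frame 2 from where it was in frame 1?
1.3

The pink triangle moved from (0.7, 2.0) to (0.7, 3.3), a distance of √(0.0² + 1.3²) ≈ 1.3.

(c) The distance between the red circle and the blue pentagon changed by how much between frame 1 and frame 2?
+3.1

Distance in frame 1: 5.0. Distance in frame 2: 8.1.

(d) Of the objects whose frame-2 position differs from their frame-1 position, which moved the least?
the purple cross

(moved 0.4)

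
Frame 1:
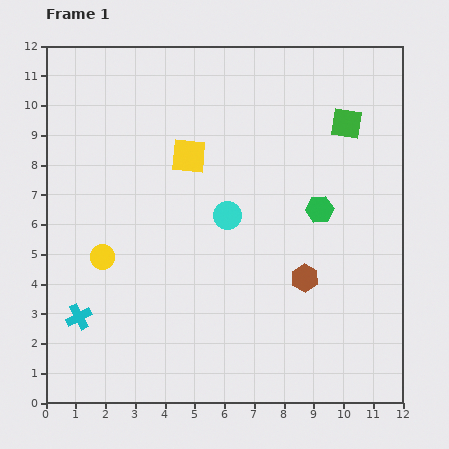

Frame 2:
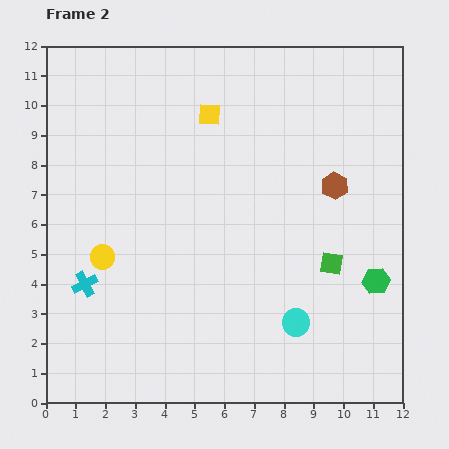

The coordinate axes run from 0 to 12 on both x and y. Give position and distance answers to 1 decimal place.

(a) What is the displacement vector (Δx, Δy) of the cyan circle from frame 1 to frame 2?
(2.3, -3.6)

The cyan circle was at (6.1, 6.3) in frame 1 and (8.4, 2.7) in frame 2.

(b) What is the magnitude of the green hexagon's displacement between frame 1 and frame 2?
3.1

The green hexagon moved from (9.2, 6.5) to (11.1, 4.1), a distance of √(1.9² + 2.4²) ≈ 3.1.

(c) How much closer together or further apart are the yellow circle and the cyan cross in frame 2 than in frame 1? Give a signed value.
-1.1

Distance in frame 1: 2.2. Distance in frame 2: 1.1.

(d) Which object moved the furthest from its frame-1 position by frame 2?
the green square

(moved 4.7; next 4.3)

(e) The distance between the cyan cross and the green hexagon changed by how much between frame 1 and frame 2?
+0.9

Distance in frame 1: 8.9. Distance in frame 2: 9.8.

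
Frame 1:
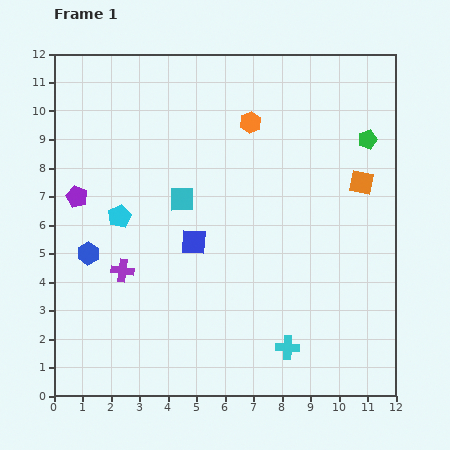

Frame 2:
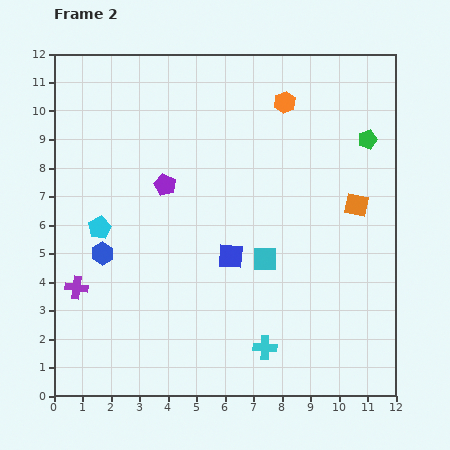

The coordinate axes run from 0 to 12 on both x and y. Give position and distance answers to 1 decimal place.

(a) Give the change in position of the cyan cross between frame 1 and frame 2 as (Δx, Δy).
(-0.8, 0.0)

The cyan cross was at (8.2, 1.7) in frame 1 and (7.4, 1.7) in frame 2.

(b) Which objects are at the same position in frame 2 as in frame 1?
the green pentagon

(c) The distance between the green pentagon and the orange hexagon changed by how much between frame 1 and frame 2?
-0.9

Distance in frame 1: 4.1. Distance in frame 2: 3.2.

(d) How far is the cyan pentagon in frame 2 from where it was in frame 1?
0.8

The cyan pentagon moved from (2.3, 6.3) to (1.6, 5.9), a distance of √(0.7² + 0.4²) ≈ 0.8.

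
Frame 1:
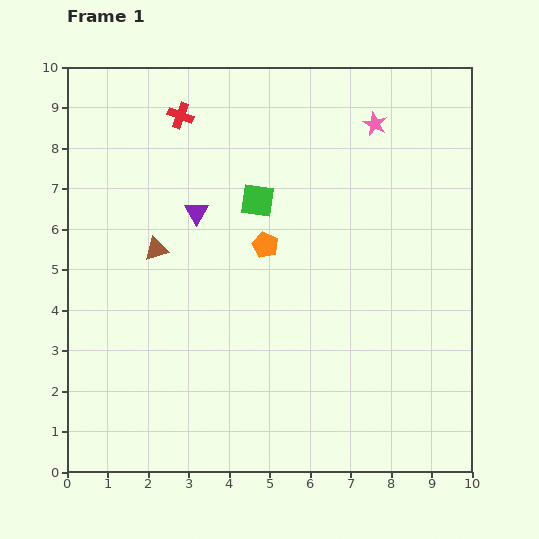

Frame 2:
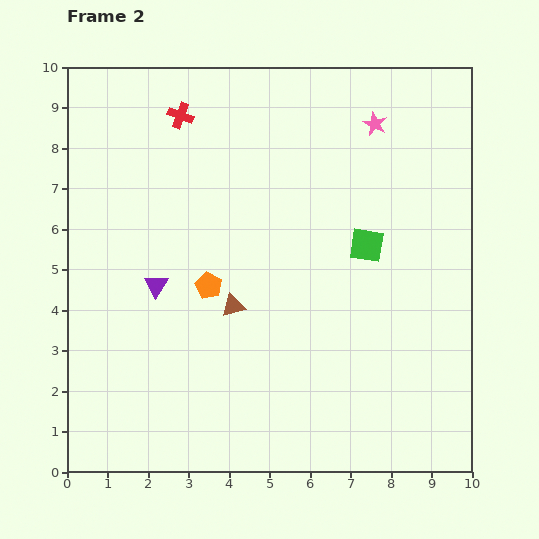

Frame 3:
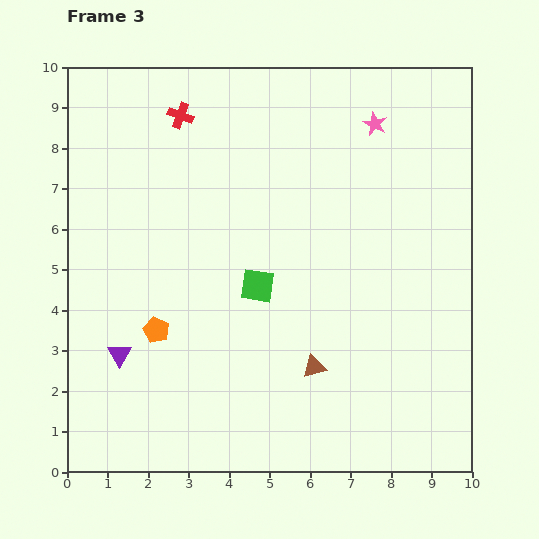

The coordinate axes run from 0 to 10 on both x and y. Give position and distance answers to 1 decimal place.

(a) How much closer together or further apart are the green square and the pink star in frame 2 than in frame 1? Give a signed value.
-0.5

Distance in frame 1: 3.5. Distance in frame 2: 3.0.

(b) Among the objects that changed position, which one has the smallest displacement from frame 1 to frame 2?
the orange pentagon

(moved 1.7)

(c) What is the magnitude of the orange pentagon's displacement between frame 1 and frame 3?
3.4

The orange pentagon moved from (4.9, 5.6) to (2.2, 3.5), a distance of √(2.7² + 2.1²) ≈ 3.4.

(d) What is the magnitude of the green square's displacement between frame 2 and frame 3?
2.9

The green square moved from (7.4, 5.6) to (4.7, 4.6), a distance of √(2.7² + 1.0²) ≈ 2.9.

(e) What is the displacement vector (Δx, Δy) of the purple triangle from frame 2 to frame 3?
(-0.9, -1.7)

The purple triangle was at (2.2, 4.6) in frame 2 and (1.3, 2.9) in frame 3.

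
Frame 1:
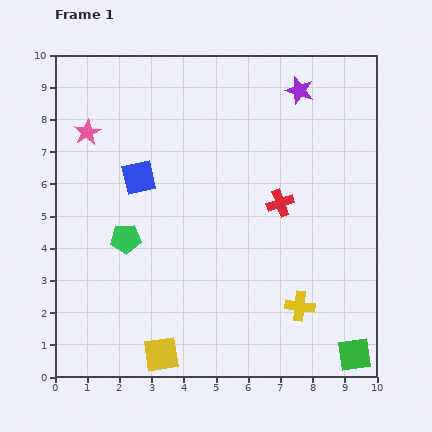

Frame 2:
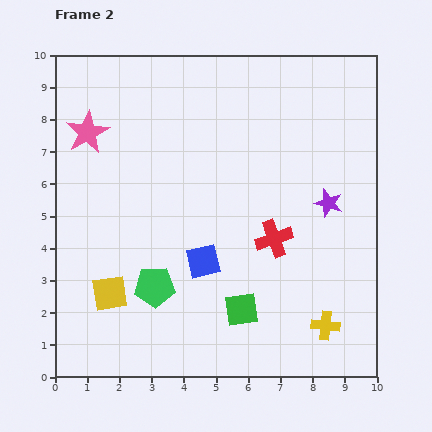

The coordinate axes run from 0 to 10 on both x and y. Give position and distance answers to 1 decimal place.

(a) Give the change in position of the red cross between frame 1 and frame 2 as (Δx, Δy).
(-0.2, -1.1)

The red cross was at (7.0, 5.4) in frame 1 and (6.8, 4.3) in frame 2.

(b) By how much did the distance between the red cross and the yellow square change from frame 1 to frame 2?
-0.6

Distance in frame 1: 6.0. Distance in frame 2: 5.4.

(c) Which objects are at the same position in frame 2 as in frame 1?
the pink star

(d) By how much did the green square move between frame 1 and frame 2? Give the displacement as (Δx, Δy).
(-3.5, 1.4)

The green square was at (9.3, 0.7) in frame 1 and (5.8, 2.1) in frame 2.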